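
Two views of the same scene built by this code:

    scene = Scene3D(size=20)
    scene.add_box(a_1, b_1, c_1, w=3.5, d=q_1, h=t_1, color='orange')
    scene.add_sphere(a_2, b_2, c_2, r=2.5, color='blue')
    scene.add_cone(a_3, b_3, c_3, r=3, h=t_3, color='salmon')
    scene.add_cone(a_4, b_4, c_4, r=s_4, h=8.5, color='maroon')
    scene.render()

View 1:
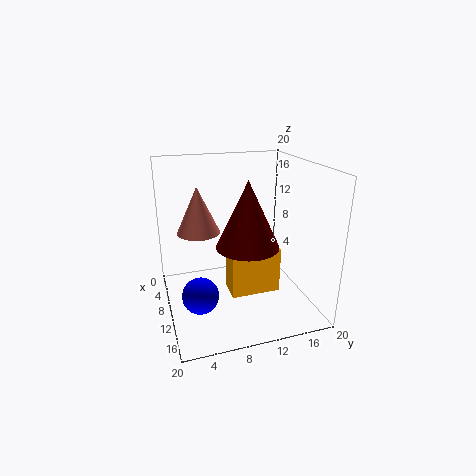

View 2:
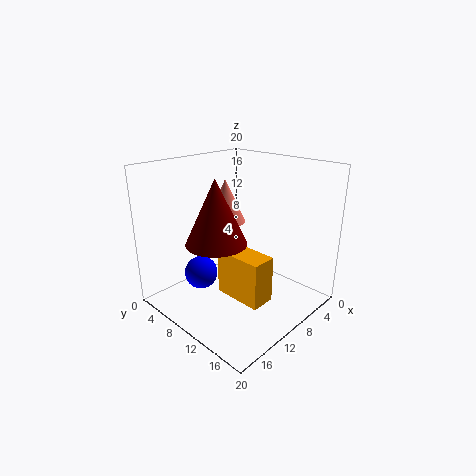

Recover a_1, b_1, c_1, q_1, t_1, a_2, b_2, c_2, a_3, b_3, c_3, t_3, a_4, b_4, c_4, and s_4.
a_1 = 9; b_1 = 8.5; c_1 = 2; q_1 = 7; t_1 = 6.5; a_2 = 12; b_2 = 4; c_2 = 3; a_3 = 7.5; b_3 = 5; c_3 = 10.5; t_3 = 6.5; a_4 = 14; b_4 = 10; c_4 = 10.5; s_4 = 4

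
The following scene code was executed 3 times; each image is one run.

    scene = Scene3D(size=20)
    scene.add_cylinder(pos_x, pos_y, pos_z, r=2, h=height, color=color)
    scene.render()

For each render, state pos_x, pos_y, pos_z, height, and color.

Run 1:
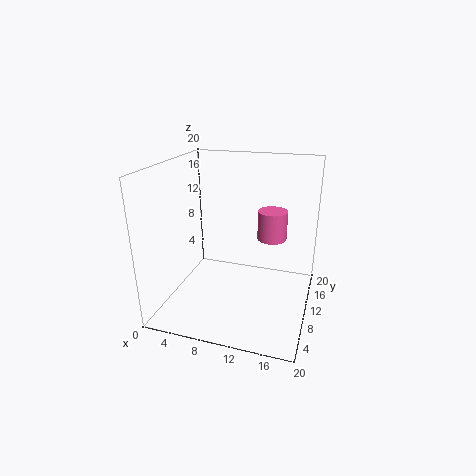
pos_x = 14.5; pos_y = 11.25; pos_z = 10; height = 4; color = 'hotpink'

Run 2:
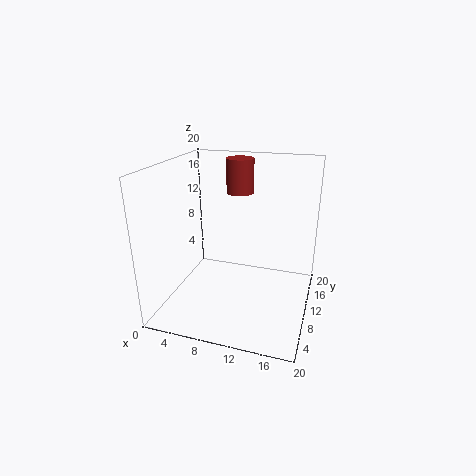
pos_x = 8.75; pos_y = 15; pos_z = 15; height = 5; color = 'brown'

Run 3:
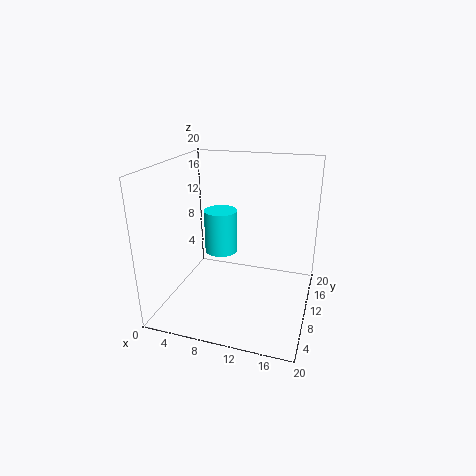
pos_x = 9.25; pos_y = 5.5; pos_z = 10.25; height = 5.25; color = 'cyan'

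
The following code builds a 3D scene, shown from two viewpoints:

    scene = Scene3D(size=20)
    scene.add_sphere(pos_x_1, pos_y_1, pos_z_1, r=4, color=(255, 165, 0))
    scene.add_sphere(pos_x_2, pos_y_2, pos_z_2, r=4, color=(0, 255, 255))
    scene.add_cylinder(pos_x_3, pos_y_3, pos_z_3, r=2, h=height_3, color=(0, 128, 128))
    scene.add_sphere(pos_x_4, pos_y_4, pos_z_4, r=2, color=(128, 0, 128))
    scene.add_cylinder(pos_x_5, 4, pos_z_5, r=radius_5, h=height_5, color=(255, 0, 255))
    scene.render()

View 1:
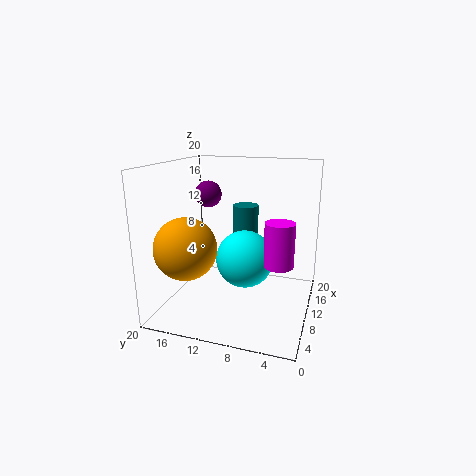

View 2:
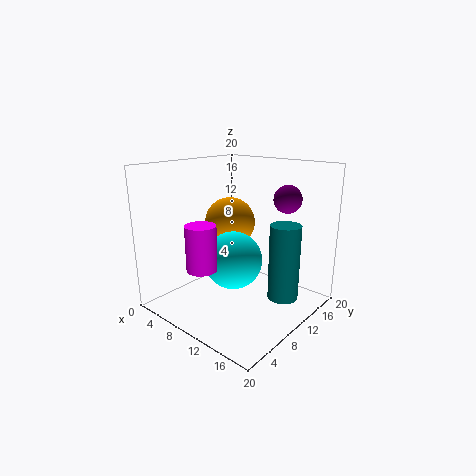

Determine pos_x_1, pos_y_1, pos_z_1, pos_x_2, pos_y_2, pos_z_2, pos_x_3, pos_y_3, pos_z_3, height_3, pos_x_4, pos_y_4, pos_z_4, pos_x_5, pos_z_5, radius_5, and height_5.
pos_x_1 = 4, pos_y_1 = 15, pos_z_1 = 10, pos_x_2 = 10, pos_y_2 = 9, pos_z_2 = 7, pos_x_3 = 17, pos_y_3 = 11, pos_z_3 = 3, height_3 = 10, pos_x_4 = 14, pos_y_4 = 16, pos_z_4 = 15, pos_x_5 = 9, pos_z_5 = 7, radius_5 = 2, height_5 = 6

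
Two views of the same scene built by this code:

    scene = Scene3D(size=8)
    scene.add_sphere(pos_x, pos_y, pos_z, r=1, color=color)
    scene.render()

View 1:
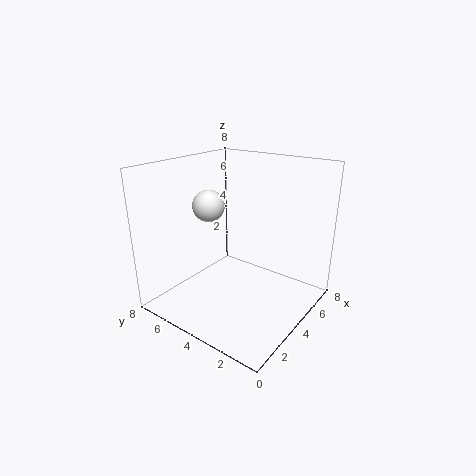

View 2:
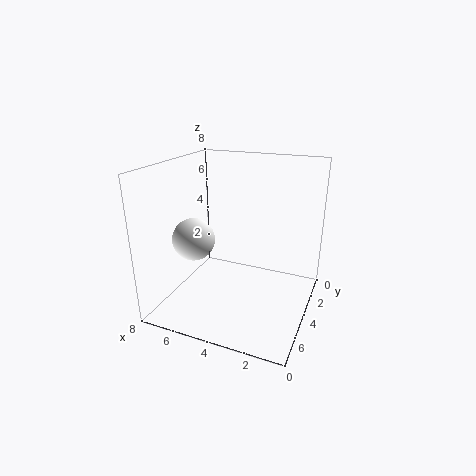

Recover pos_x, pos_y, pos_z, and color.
pos_x = 5; pos_y = 7; pos_z = 5; color = 'white'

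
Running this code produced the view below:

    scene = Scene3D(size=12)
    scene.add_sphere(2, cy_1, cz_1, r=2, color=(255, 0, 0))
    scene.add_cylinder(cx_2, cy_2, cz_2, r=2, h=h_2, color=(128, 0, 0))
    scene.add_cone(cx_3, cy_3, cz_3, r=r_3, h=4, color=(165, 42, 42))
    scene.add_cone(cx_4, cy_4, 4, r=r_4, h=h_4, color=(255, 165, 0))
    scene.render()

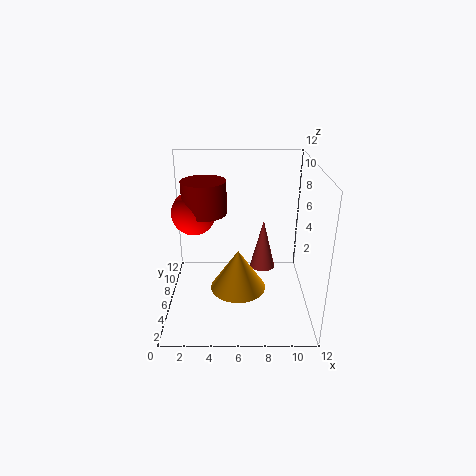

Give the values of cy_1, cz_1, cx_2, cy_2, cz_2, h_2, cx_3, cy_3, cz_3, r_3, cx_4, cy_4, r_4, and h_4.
cy_1 = 9
cz_1 = 7
cx_2 = 3
cy_2 = 9
cz_2 = 7
h_2 = 3
cx_3 = 8
cy_3 = 5
cz_3 = 4
r_3 = 1
cx_4 = 6
cy_4 = 2
r_4 = 2
h_4 = 3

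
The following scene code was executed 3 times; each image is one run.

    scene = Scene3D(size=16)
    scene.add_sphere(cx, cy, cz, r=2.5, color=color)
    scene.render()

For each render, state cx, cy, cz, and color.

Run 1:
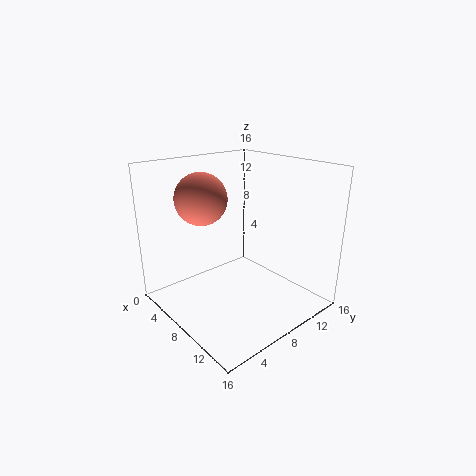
cx = 8.5
cy = 3
cz = 13.5
color = 'salmon'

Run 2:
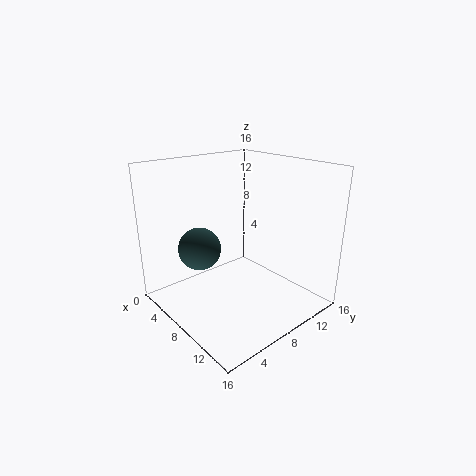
cx = 4
cy = 5.5
cz = 6
color = 'darkslategray'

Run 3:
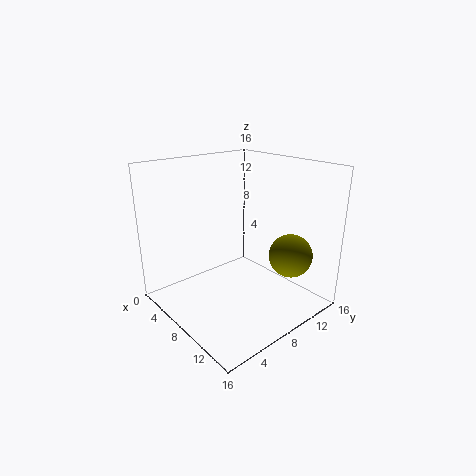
cx = 11.5
cy = 13
cz = 5.5
color = 'olive'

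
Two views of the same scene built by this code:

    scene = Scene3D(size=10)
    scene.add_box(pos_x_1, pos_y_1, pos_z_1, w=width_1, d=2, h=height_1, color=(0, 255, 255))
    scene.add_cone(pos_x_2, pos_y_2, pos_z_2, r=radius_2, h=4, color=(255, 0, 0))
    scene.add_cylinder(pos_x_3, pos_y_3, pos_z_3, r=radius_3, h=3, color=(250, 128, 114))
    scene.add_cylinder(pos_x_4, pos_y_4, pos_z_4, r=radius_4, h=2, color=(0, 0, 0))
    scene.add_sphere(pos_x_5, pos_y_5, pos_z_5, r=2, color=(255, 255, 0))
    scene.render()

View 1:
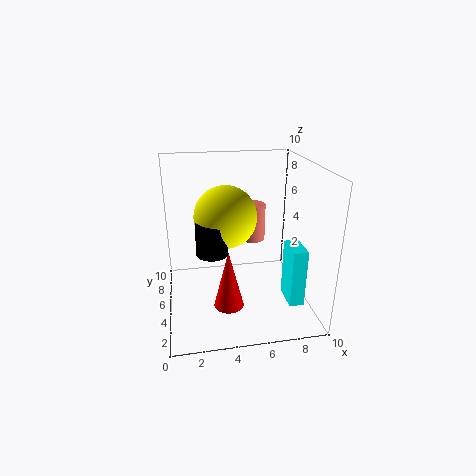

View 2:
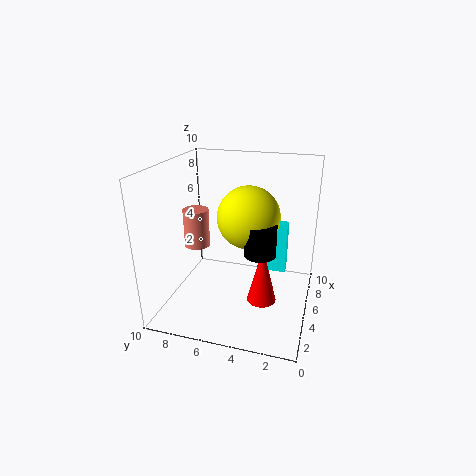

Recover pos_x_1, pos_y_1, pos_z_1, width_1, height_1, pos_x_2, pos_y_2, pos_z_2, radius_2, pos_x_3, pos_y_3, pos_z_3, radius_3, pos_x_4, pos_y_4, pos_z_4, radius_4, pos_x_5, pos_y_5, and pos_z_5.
pos_x_1 = 8, pos_y_1 = 2, pos_z_1 = 1, width_1 = 1, height_1 = 4, pos_x_2 = 4, pos_y_2 = 3, pos_z_2 = 1, radius_2 = 1, pos_x_3 = 7, pos_y_3 = 9, pos_z_3 = 3, radius_3 = 1, pos_x_4 = 3, pos_y_4 = 3, pos_z_4 = 5, radius_4 = 1, pos_x_5 = 4, pos_y_5 = 4, pos_z_5 = 7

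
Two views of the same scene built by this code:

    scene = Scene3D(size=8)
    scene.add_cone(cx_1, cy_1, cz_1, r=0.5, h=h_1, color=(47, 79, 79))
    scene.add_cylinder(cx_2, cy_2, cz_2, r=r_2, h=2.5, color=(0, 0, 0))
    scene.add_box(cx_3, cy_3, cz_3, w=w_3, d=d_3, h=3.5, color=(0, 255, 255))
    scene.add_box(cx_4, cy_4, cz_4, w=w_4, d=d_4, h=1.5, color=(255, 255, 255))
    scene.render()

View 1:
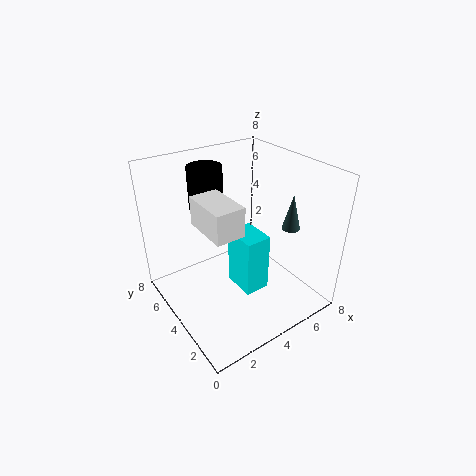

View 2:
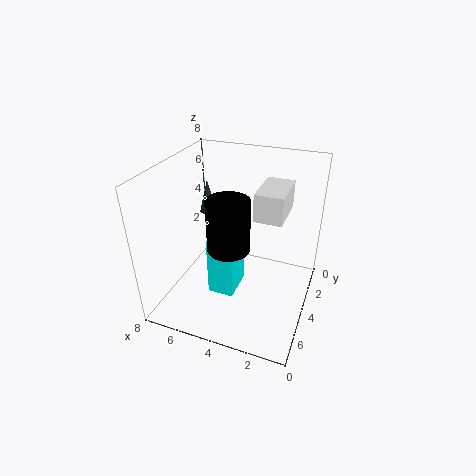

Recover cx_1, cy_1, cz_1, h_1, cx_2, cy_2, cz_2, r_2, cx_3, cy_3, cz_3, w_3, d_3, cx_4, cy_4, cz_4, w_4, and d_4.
cx_1 = 6.5, cy_1 = 2.5, cz_1 = 4.5, h_1 = 2, cx_2 = 3.5, cy_2 = 6.5, cz_2 = 5, r_2 = 1, cx_3 = 4, cy_3 = 3, cz_3 = 0.5, w_3 = 1.5, d_3 = 2, cx_4 = 1.5, cy_4 = 2, cz_4 = 5.5, w_4 = 1.5, d_4 = 2.5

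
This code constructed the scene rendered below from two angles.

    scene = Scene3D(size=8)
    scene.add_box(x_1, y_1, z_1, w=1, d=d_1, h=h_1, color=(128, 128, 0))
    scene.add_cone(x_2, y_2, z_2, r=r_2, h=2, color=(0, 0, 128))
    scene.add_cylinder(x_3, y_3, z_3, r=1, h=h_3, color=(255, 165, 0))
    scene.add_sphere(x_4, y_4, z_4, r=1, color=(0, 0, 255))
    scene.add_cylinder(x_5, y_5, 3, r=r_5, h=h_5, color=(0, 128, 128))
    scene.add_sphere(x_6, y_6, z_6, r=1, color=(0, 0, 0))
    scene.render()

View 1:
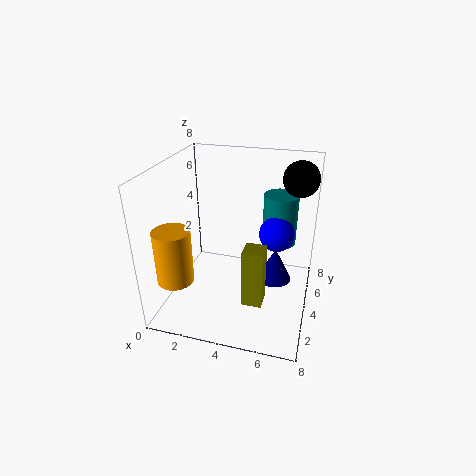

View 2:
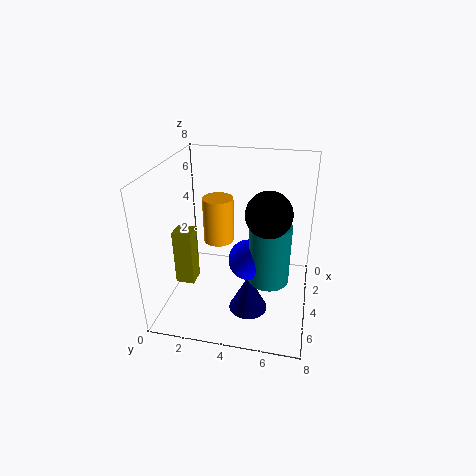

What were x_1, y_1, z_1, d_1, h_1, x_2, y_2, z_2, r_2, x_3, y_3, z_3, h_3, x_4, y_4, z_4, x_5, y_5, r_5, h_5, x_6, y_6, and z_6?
x_1 = 5, y_1 = 1, z_1 = 2, d_1 = 1, h_1 = 3, x_2 = 6, y_2 = 5, z_2 = 1, r_2 = 1, x_3 = 1, y_3 = 2, z_3 = 2, h_3 = 3, x_4 = 6, y_4 = 5, z_4 = 4, x_5 = 6, y_5 = 6, r_5 = 1, h_5 = 3, x_6 = 7, y_6 = 6, z_6 = 7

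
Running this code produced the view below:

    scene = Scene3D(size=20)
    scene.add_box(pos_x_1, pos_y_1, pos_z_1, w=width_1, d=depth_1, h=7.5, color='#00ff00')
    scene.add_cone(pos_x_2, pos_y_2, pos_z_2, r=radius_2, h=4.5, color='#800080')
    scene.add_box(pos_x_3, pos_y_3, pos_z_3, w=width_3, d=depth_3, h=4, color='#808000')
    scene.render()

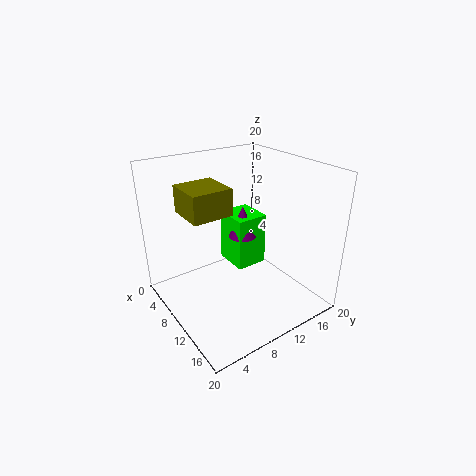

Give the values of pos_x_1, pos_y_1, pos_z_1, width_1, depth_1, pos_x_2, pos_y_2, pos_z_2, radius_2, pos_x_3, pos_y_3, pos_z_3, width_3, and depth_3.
pos_x_1 = 5.5; pos_y_1 = 10; pos_z_1 = 5; width_1 = 5; depth_1 = 4.5; pos_x_2 = 9; pos_y_2 = 11.5; pos_z_2 = 9.5; radius_2 = 2; pos_x_3 = 2; pos_y_3 = 4.5; pos_z_3 = 12.5; width_3 = 6; depth_3 = 6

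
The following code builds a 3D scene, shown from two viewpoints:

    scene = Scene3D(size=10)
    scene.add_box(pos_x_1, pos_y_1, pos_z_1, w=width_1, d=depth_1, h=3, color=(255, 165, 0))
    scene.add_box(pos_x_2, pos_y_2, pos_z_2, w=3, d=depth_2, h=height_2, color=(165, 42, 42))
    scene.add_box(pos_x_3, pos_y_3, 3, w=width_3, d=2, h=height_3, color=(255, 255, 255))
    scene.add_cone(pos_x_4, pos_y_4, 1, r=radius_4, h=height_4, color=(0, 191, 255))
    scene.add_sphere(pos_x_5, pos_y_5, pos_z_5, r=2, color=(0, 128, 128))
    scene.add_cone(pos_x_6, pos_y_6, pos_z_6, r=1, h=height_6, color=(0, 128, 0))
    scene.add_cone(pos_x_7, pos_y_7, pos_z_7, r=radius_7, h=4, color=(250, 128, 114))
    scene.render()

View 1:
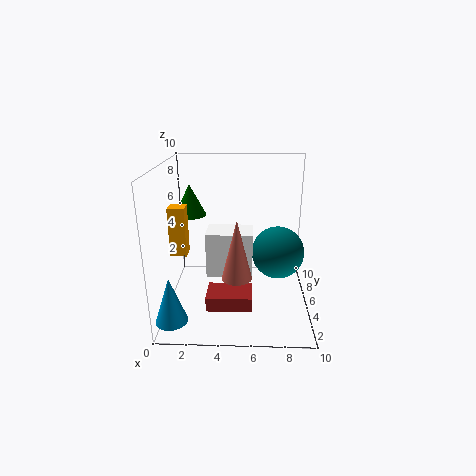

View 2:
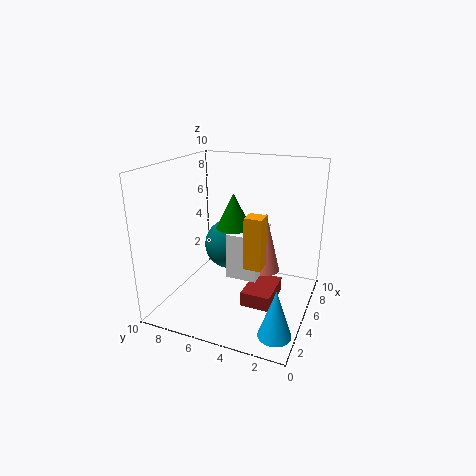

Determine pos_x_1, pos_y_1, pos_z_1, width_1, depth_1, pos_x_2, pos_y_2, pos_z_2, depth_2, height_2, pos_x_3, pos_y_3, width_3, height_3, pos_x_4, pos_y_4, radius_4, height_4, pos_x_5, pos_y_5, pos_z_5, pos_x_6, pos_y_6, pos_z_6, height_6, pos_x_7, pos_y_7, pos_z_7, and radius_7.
pos_x_1 = 1, pos_y_1 = 2, pos_z_1 = 5, width_1 = 1, depth_1 = 1, pos_x_2 = 3, pos_y_2 = 2, pos_z_2 = 1, depth_2 = 2, height_2 = 1, pos_x_3 = 3, pos_y_3 = 3, width_3 = 3, height_3 = 3, pos_x_4 = 1, pos_y_4 = 1, radius_4 = 1, height_4 = 3, pos_x_5 = 8, pos_y_5 = 7, pos_z_5 = 3, pos_x_6 = 2, pos_y_6 = 4, pos_z_6 = 7, height_6 = 2, pos_x_7 = 5, pos_y_7 = 3, pos_z_7 = 3, radius_7 = 1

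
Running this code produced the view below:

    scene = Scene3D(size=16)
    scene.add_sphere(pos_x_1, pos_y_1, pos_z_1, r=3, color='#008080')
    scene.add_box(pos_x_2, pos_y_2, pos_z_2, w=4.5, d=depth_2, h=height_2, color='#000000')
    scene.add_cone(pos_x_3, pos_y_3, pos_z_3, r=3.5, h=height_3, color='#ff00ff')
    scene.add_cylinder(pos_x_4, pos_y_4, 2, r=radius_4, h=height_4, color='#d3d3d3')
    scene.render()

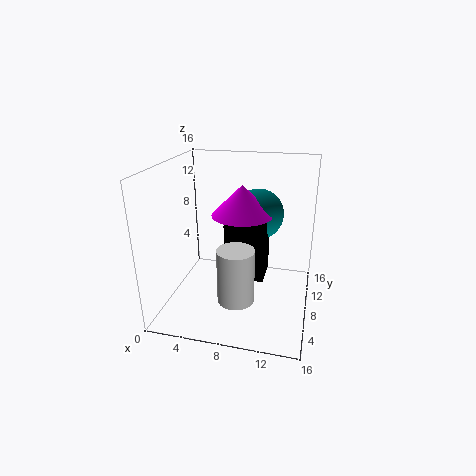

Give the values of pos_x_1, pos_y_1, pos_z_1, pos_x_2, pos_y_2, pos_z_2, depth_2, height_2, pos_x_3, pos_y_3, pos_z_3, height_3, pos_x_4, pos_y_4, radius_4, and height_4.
pos_x_1 = 9.5; pos_y_1 = 12; pos_z_1 = 9.5; pos_x_2 = 6.5; pos_y_2 = 7.5; pos_z_2 = 3; depth_2 = 4; height_2 = 6.5; pos_x_3 = 8; pos_y_3 = 10; pos_z_3 = 10; height_3 = 3.5; pos_x_4 = 8.5; pos_y_4 = 5; radius_4 = 2; height_4 = 6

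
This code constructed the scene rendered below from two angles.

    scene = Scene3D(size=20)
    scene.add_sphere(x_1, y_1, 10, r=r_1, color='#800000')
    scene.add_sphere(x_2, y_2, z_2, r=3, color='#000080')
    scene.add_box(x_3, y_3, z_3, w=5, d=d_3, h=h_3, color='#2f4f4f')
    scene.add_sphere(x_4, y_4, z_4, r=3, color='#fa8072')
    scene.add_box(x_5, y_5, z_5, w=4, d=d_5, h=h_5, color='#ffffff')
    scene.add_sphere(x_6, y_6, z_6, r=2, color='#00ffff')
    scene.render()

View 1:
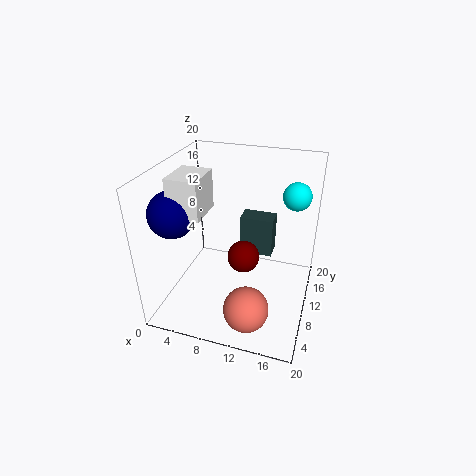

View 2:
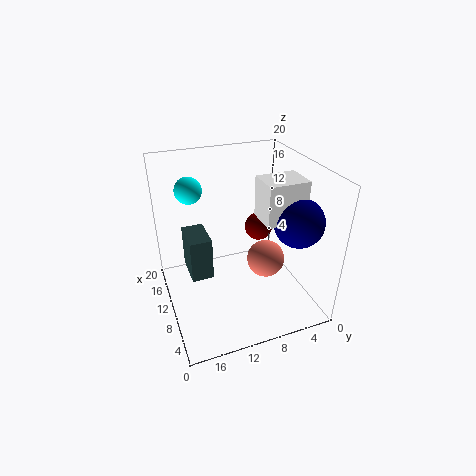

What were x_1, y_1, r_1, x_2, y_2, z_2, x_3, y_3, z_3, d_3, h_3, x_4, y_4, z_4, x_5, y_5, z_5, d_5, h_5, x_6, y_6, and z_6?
x_1 = 12, y_1 = 6, r_1 = 2, x_2 = 3, y_2 = 5, z_2 = 15, x_3 = 9, y_3 = 14, z_3 = 5, d_3 = 3, h_3 = 6, x_4 = 13, y_4 = 4, z_4 = 3, x_5 = 3, y_5 = 4, z_5 = 15, d_5 = 5, h_5 = 5, x_6 = 17, y_6 = 15, z_6 = 15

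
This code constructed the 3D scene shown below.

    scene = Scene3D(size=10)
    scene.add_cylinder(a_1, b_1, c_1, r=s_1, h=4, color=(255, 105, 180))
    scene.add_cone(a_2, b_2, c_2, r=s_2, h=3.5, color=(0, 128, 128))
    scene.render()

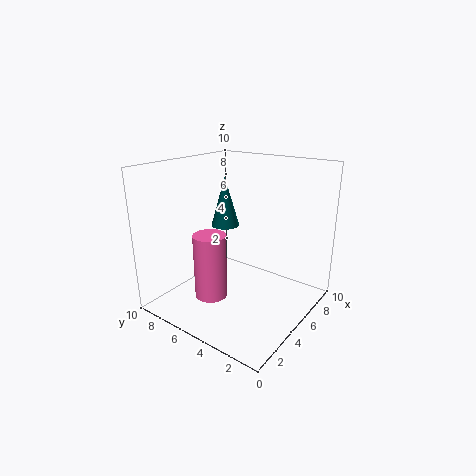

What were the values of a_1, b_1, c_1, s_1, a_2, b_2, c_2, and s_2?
a_1 = 1.5; b_1 = 4.5; c_1 = 2.5; s_1 = 1; a_2 = 5.5; b_2 = 6.5; c_2 = 5.5; s_2 = 1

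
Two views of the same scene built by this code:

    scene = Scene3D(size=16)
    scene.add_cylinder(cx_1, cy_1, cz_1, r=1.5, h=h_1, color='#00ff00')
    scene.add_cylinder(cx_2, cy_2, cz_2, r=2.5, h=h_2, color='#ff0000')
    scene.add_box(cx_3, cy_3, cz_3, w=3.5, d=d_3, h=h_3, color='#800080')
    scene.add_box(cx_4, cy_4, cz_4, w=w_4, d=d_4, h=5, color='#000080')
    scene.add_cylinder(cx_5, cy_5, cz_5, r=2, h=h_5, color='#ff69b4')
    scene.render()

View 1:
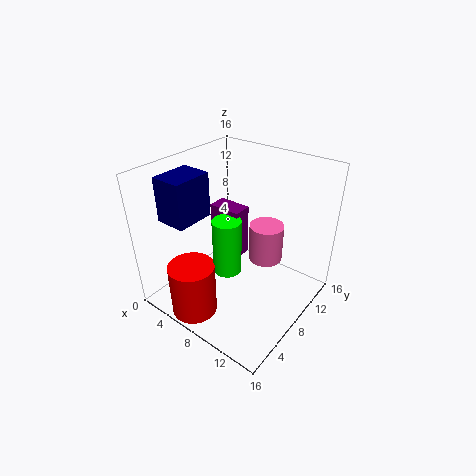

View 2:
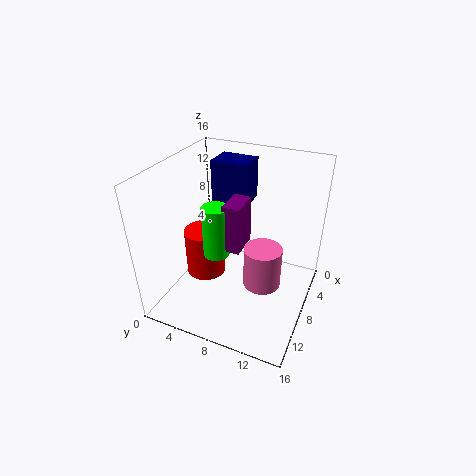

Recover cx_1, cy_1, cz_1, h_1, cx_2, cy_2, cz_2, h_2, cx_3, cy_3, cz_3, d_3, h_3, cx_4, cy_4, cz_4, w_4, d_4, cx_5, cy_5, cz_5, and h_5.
cx_1 = 8.5; cy_1 = 5.5; cz_1 = 5.5; h_1 = 6; cx_2 = 6; cy_2 = 2.5; cz_2 = 0.5; h_2 = 6; cx_3 = 5.5; cy_3 = 6.5; cz_3 = 6.5; d_3 = 2; h_3 = 5.5; cx_4 = 1; cy_4 = 3; cz_4 = 10; w_4 = 3.5; d_4 = 4.5; cx_5 = 9.5; cy_5 = 11.5; cz_5 = 4; h_5 = 4.5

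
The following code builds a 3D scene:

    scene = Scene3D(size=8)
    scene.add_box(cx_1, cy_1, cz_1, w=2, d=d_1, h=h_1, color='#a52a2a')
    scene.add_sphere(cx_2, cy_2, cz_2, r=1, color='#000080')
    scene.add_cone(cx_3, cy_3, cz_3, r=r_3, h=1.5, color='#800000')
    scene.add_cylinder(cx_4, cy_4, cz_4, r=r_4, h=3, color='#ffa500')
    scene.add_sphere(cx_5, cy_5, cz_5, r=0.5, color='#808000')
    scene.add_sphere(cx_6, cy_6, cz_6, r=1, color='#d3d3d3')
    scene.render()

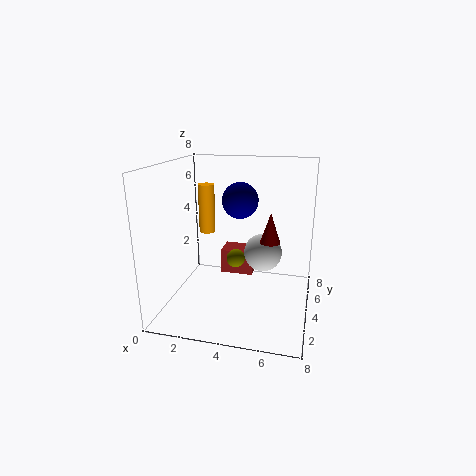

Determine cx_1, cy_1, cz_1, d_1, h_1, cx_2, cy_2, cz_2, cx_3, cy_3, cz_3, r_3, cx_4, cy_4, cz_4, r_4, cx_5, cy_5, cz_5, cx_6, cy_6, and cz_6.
cx_1 = 2.5, cy_1 = 5.5, cz_1 = 1, d_1 = 1.5, h_1 = 1.5, cx_2 = 4, cy_2 = 4.5, cz_2 = 6, cx_3 = 6, cy_3 = 2.5, cz_3 = 4.5, r_3 = 0.5, cx_4 = 1.5, cy_4 = 6, cz_4 = 3.5, r_4 = 0.5, cx_5 = 4, cy_5 = 3.5, cz_5 = 3, cx_6 = 5.5, cy_6 = 3.5, cz_6 = 3.5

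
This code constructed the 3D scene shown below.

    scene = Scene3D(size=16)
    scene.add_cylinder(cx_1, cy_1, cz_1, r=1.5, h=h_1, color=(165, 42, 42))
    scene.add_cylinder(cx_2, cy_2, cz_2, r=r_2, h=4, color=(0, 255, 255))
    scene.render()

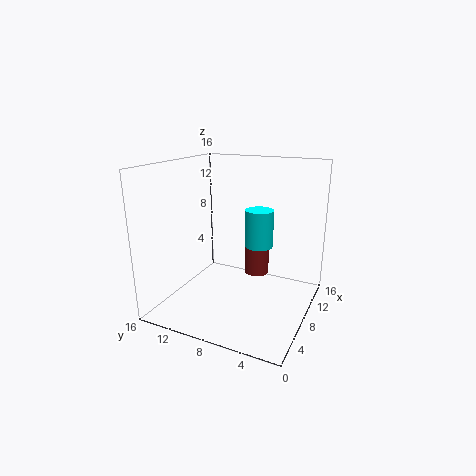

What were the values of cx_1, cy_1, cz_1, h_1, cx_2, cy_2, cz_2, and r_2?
cx_1 = 12.5; cy_1 = 7.5; cz_1 = 2; h_1 = 7; cx_2 = 8; cy_2 = 5.5; cz_2 = 7.5; r_2 = 1.5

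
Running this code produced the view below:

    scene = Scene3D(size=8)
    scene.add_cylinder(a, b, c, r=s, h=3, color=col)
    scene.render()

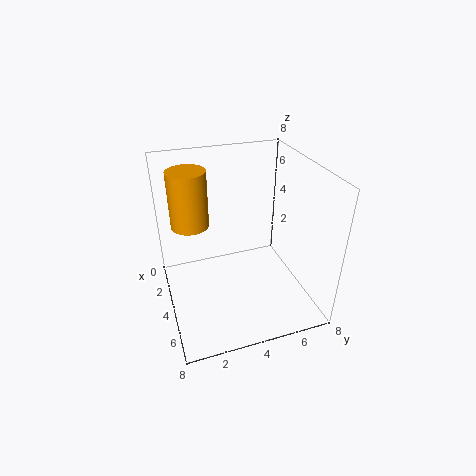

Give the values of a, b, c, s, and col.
a = 3.5
b = 1.5
c = 5
s = 1
col = 'orange'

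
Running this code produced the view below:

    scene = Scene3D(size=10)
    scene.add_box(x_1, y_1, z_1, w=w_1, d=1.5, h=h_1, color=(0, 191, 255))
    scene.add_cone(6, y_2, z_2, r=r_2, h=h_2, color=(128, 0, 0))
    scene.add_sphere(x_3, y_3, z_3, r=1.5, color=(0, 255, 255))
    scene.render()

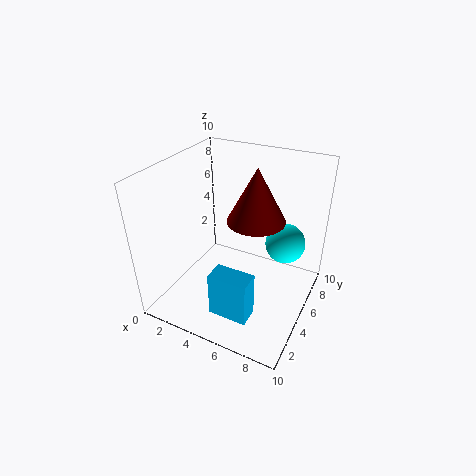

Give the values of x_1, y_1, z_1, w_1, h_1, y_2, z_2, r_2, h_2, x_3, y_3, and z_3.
x_1 = 4.25, y_1 = 2, z_1 = 0.25, w_1 = 2.75, h_1 = 3.25, y_2 = 5.75, z_2 = 6.25, r_2 = 2, h_2 = 3.75, x_3 = 7.5, y_3 = 8, z_3 = 3.5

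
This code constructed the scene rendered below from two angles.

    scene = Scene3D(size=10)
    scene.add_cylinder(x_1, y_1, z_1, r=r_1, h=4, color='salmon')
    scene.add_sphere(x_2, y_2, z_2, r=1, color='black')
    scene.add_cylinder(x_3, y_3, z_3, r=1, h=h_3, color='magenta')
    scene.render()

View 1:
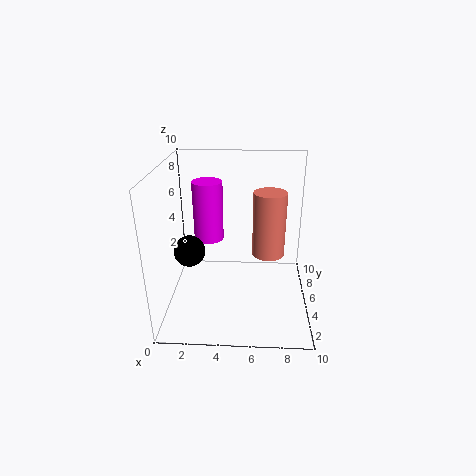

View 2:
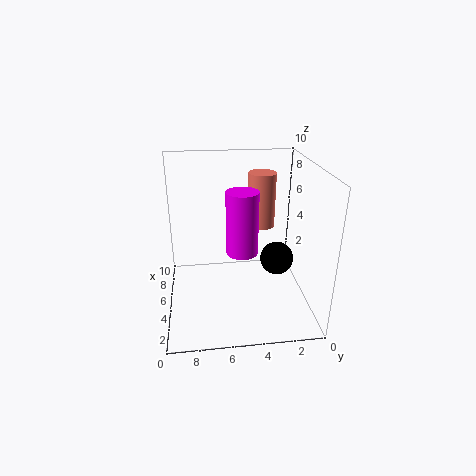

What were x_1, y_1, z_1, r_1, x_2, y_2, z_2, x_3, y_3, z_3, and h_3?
x_1 = 7; y_1 = 3; z_1 = 5; r_1 = 1; x_2 = 2; y_2 = 3; z_2 = 5; x_3 = 3; y_3 = 5; z_3 = 5; h_3 = 4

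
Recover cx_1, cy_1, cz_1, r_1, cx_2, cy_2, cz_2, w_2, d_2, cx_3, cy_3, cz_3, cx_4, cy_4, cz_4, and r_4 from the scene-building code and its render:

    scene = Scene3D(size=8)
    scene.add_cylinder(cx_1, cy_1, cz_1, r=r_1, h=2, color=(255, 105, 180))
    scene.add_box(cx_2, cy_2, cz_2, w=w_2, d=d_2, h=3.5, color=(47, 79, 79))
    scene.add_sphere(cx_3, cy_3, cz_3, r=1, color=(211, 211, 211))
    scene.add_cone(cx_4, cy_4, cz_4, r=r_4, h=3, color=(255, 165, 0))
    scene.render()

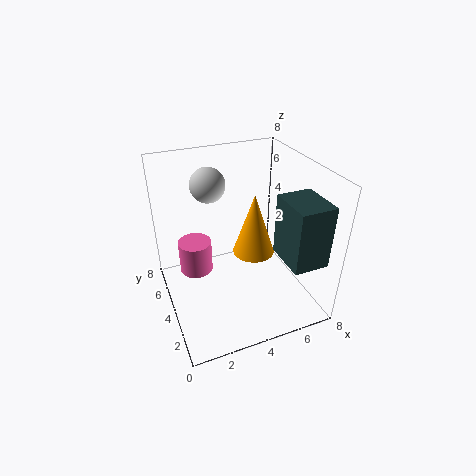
cx_1 = 2, cy_1 = 6, cz_1 = 1, r_1 = 1, cx_2 = 6, cy_2 = 1, cz_2 = 3, w_2 = 2, d_2 = 2.5, cx_3 = 3, cy_3 = 6, cz_3 = 6.5, cx_4 = 4, cy_4 = 2, cz_4 = 4.5, r_4 = 1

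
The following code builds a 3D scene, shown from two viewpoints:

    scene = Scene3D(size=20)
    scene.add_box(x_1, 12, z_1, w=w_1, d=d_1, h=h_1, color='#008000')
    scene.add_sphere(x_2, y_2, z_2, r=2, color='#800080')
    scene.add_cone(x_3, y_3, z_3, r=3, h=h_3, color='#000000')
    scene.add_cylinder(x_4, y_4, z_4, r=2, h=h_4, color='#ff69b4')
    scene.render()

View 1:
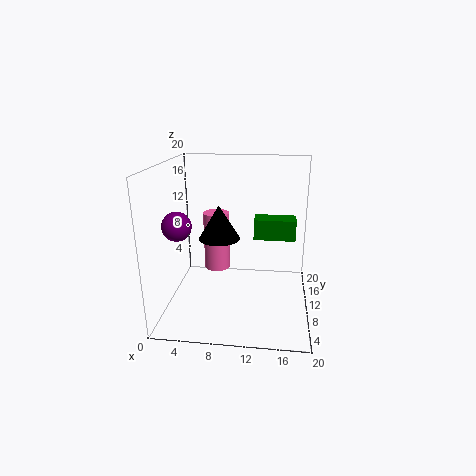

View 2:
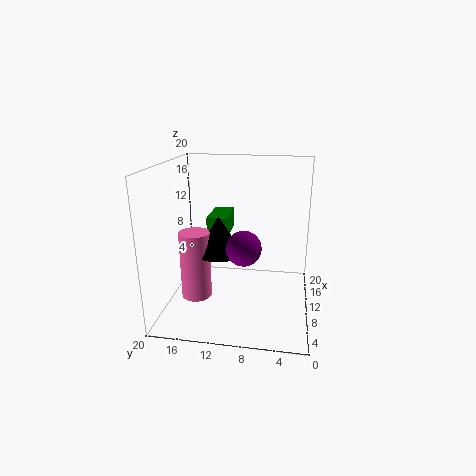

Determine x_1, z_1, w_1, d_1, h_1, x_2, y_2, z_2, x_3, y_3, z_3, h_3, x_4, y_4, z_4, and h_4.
x_1 = 12
z_1 = 9
w_1 = 6
d_1 = 3
h_1 = 3
x_2 = 2
y_2 = 8
z_2 = 12
x_3 = 7
y_3 = 12
z_3 = 9
h_3 = 5
x_4 = 6
y_4 = 15
z_4 = 3
h_4 = 9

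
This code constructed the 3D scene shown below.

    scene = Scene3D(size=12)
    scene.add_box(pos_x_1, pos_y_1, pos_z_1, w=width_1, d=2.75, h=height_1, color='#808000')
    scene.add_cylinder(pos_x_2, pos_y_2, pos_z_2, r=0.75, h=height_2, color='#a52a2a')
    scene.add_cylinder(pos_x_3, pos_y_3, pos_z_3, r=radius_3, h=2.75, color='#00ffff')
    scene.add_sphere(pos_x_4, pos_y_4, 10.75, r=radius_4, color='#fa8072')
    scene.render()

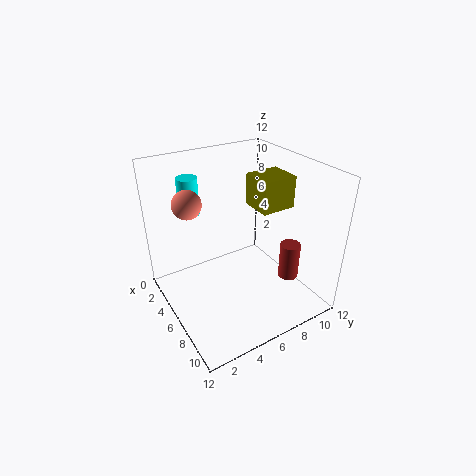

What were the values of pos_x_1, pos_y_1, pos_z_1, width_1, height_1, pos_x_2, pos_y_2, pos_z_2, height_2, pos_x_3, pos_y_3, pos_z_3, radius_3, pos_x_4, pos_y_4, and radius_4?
pos_x_1 = 6
pos_y_1 = 6.75
pos_z_1 = 9
width_1 = 2.5
height_1 = 2.5
pos_x_2 = 10.5
pos_y_2 = 7.75
pos_z_2 = 4.5
height_2 = 2.75
pos_x_3 = 5.75
pos_y_3 = 2
pos_z_3 = 9.25
radius_3 = 0.75
pos_x_4 = 7.25
pos_y_4 = 1.25
radius_4 = 1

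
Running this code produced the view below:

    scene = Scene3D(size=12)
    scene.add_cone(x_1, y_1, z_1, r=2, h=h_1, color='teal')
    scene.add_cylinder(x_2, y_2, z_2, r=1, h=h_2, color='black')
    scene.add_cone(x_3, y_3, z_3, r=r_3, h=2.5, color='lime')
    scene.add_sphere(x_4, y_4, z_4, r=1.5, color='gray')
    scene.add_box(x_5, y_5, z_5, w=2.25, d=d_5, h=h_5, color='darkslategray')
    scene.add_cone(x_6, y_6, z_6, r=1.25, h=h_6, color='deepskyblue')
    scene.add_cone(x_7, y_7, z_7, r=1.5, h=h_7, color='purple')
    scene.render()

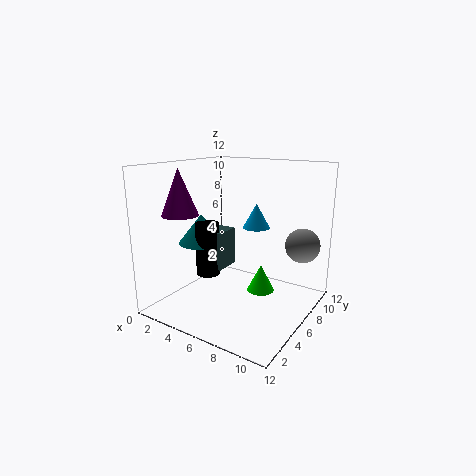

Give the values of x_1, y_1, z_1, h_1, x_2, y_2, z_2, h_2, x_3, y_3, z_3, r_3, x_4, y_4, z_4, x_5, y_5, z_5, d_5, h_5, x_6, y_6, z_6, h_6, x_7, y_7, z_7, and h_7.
x_1 = 2.75, y_1 = 5.25, z_1 = 5.25, h_1 = 2.5, x_2 = 3.75, y_2 = 4.75, z_2 = 2.75, h_2 = 4.5, x_3 = 6.75, y_3 = 8.75, z_3 = 0.25, r_3 = 1.25, x_4 = 10.25, y_4 = 9.75, z_4 = 5, x_5 = 2.75, y_5 = 4.75, z_5 = 3.25, d_5 = 2.25, h_5 = 3.25, x_6 = 5.75, y_6 = 9.5, z_6 = 6, h_6 = 2.25, x_7 = 2.25, y_7 = 3.25, z_7 = 8, h_7 = 3.75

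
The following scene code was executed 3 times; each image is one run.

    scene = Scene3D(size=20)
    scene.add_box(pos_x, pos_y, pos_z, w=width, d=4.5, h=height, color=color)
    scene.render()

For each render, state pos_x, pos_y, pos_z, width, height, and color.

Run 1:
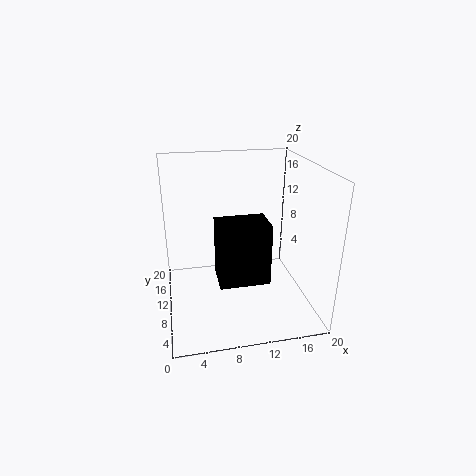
pos_x = 6.5; pos_y = 4; pos_z = 6; width = 6.5; height = 8; color = 'black'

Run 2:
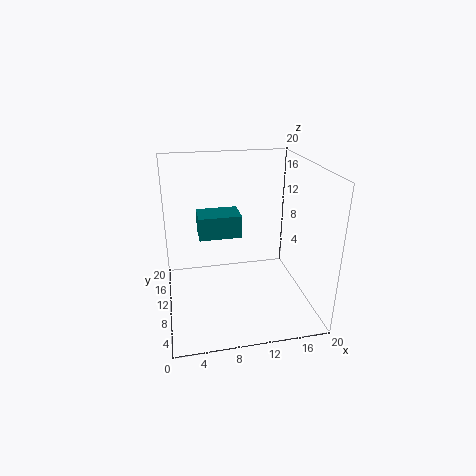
pos_x = 5; pos_y = 14; pos_z = 8; width = 6.5; height = 3.5; color = 'teal'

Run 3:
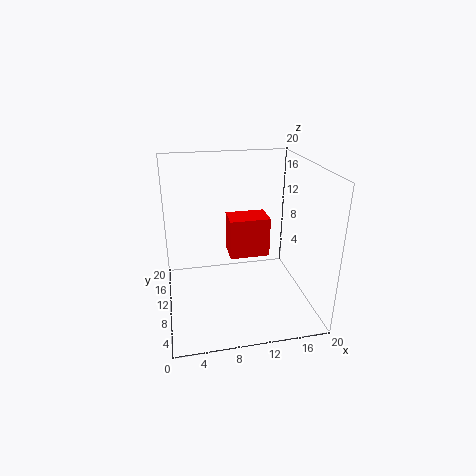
pos_x = 10; pos_y = 15.5; pos_z = 3.5; width = 6.5; height = 6.5; color = 'red'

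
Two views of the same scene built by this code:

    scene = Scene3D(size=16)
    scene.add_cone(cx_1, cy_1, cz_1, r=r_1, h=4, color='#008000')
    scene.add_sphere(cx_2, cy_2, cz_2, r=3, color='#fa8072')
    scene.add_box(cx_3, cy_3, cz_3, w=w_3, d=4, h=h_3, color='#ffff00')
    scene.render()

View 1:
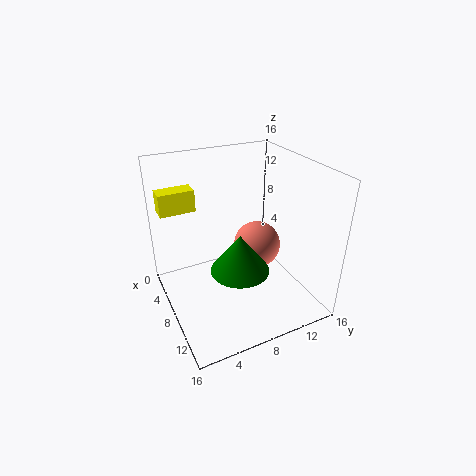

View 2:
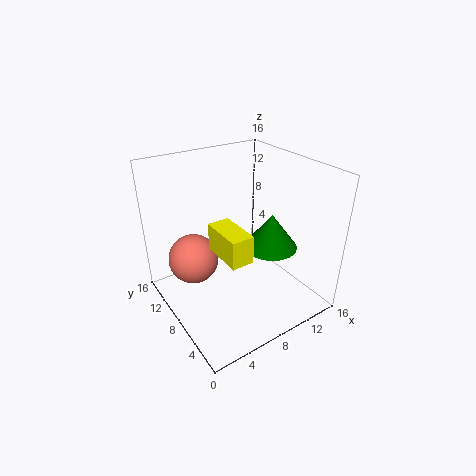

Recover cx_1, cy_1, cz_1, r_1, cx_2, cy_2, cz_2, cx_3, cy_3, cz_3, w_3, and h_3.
cx_1 = 11.5; cy_1 = 6.5; cz_1 = 6.5; r_1 = 3; cx_2 = 4.5; cy_2 = 12.5; cz_2 = 4; cx_3 = 2.5; cy_3 = 0.5; cz_3 = 10.5; w_3 = 2; h_3 = 2.5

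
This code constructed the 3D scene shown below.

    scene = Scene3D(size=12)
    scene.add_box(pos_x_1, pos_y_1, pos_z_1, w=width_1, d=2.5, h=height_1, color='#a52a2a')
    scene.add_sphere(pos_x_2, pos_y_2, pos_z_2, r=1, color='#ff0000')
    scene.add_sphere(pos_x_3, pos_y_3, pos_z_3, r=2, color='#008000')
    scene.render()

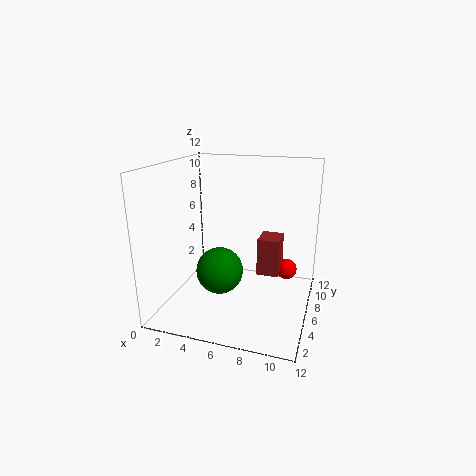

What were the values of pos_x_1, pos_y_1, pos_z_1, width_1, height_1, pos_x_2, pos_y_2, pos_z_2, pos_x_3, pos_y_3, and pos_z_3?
pos_x_1 = 7; pos_y_1 = 8.5; pos_z_1 = 1.5; width_1 = 2; height_1 = 3.5; pos_x_2 = 9.5; pos_y_2 = 10.5; pos_z_2 = 1.5; pos_x_3 = 4.5; pos_y_3 = 5.5; pos_z_3 = 3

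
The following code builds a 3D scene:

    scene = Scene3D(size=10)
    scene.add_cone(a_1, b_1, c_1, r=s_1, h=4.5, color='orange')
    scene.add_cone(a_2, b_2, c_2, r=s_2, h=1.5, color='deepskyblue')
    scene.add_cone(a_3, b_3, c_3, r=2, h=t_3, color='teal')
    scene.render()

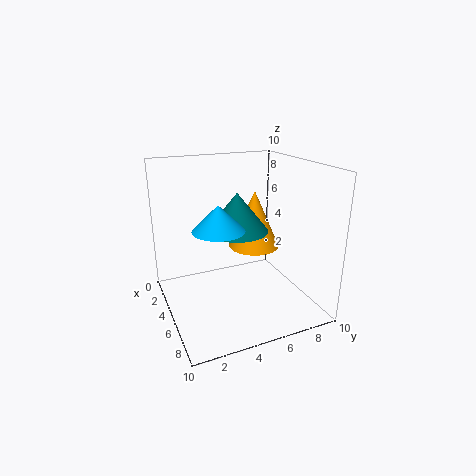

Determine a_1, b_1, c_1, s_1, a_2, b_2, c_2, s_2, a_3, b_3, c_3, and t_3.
a_1 = 2.5
b_1 = 7.5
c_1 = 3
s_1 = 2
a_2 = 8
b_2 = 2.5
c_2 = 7
s_2 = 1.5
a_3 = 6
b_3 = 4.5
c_3 = 6
t_3 = 2.5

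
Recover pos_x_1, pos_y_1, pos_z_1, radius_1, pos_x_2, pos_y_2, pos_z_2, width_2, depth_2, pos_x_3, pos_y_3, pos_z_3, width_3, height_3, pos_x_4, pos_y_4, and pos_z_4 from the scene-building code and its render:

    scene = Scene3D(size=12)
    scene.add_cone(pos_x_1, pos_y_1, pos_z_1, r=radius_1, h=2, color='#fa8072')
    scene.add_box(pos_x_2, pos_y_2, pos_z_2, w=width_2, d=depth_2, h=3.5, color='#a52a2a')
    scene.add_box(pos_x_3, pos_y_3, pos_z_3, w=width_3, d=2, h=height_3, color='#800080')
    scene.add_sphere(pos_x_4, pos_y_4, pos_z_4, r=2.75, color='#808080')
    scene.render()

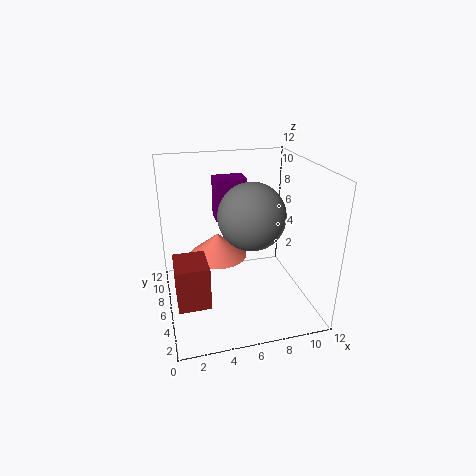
pos_x_1 = 4.5, pos_y_1 = 7.25, pos_z_1 = 4, radius_1 = 2.5, pos_x_2 = 0.5, pos_y_2 = 2.5, pos_z_2 = 2, width_2 = 2.5, depth_2 = 3, pos_x_3 = 4.75, pos_y_3 = 8.5, pos_z_3 = 6.5, width_3 = 2.75, height_3 = 3.75, pos_x_4 = 7, pos_y_4 = 5.5, pos_z_4 = 8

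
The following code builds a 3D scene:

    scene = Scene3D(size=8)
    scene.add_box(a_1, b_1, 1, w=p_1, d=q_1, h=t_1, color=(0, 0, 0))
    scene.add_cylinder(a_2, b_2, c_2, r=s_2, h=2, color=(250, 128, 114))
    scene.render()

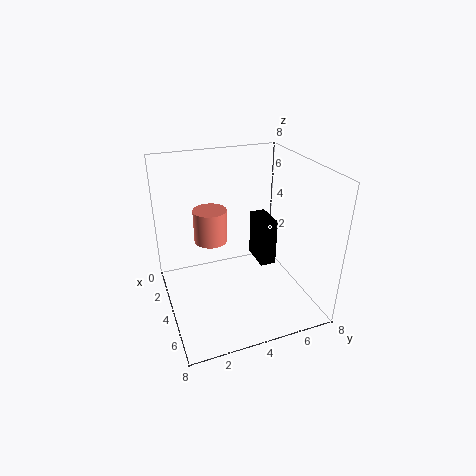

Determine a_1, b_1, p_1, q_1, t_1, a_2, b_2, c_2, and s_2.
a_1 = 1; b_1 = 6; p_1 = 2; q_1 = 1; t_1 = 3; a_2 = 2; b_2 = 3; c_2 = 3; s_2 = 1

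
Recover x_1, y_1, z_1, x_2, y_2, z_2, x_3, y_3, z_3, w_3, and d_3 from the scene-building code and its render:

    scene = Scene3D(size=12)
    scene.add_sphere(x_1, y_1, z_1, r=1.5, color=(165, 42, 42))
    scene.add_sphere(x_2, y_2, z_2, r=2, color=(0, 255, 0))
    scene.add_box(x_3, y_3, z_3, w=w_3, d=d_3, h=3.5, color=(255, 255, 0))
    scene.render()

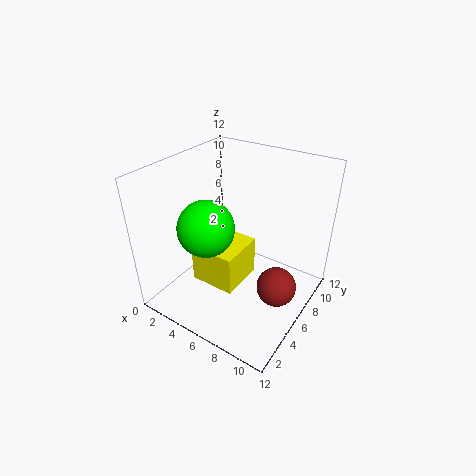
x_1 = 10.5, y_1 = 4.5, z_1 = 4, x_2 = 6, y_2 = 2, z_2 = 9, x_3 = 2.5, y_3 = 4, z_3 = 1.5, w_3 = 4, d_3 = 4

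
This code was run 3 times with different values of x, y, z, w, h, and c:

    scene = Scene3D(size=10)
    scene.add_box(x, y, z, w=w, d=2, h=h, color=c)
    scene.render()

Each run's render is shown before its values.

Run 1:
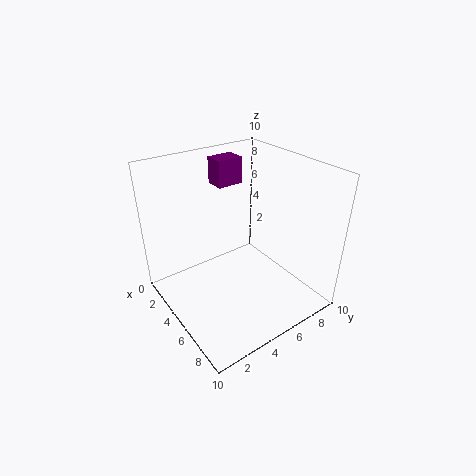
x = 0.5
y = 5.5
z = 7.5
w = 1.5
h = 2
c = 'purple'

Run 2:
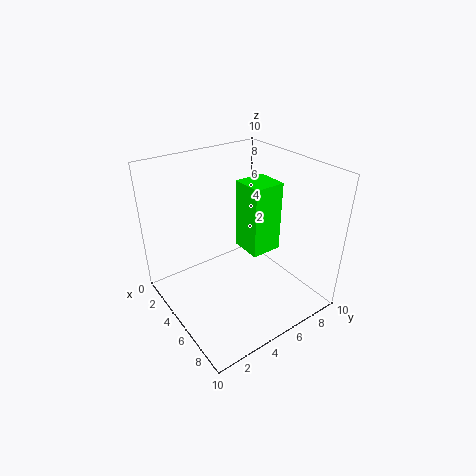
x = 5.5
y = 4.5
z = 5
w = 2
h = 4.5
c = 'lime'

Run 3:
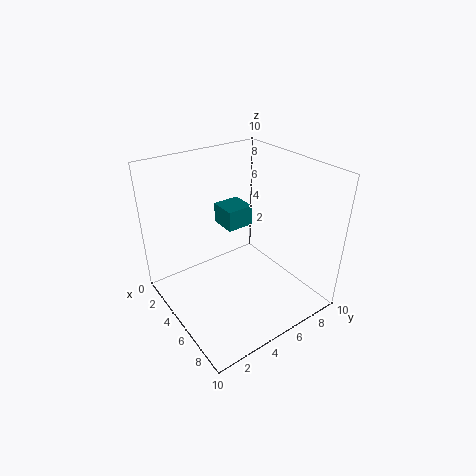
x = 2
y = 5
z = 5
w = 2
h = 1.5
c = 'teal'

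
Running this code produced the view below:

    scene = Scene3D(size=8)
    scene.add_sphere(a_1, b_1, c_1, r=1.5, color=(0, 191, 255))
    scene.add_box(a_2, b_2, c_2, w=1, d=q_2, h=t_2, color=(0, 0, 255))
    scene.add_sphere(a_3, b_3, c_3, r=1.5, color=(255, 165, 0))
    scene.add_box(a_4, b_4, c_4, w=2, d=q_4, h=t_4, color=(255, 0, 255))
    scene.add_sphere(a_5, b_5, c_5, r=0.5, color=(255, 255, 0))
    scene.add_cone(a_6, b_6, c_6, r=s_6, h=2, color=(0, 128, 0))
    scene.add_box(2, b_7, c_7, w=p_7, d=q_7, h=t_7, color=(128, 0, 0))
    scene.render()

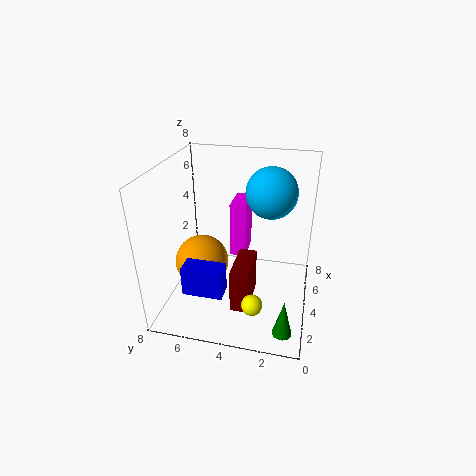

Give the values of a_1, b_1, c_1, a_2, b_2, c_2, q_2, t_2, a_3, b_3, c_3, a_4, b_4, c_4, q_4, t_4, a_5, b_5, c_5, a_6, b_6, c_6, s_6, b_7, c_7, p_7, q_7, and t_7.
a_1 = 6; b_1 = 2.5; c_1 = 6; a_2 = 0.5; b_2 = 4; c_2 = 2.5; q_2 = 2; t_2 = 1.5; a_3 = 3.5; b_3 = 6; c_3 = 2.5; a_4 = 6; b_4 = 4; c_4 = 1.5; q_4 = 1; t_4 = 3.5; a_5 = 0.5; b_5 = 2.5; c_5 = 2.5; a_6 = 1; b_6 = 1; c_6 = 0.5; s_6 = 0.5; b_7 = 3; c_7 = 0.5; p_7 = 2.5; q_7 = 1; t_7 = 2.5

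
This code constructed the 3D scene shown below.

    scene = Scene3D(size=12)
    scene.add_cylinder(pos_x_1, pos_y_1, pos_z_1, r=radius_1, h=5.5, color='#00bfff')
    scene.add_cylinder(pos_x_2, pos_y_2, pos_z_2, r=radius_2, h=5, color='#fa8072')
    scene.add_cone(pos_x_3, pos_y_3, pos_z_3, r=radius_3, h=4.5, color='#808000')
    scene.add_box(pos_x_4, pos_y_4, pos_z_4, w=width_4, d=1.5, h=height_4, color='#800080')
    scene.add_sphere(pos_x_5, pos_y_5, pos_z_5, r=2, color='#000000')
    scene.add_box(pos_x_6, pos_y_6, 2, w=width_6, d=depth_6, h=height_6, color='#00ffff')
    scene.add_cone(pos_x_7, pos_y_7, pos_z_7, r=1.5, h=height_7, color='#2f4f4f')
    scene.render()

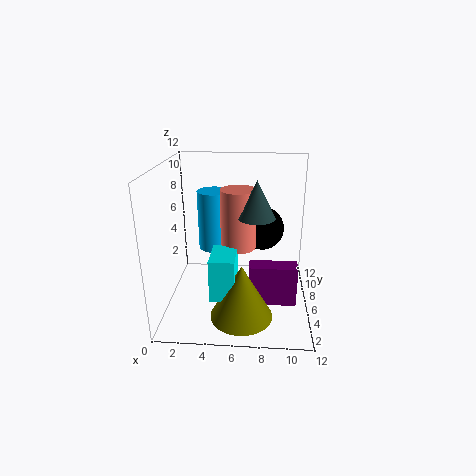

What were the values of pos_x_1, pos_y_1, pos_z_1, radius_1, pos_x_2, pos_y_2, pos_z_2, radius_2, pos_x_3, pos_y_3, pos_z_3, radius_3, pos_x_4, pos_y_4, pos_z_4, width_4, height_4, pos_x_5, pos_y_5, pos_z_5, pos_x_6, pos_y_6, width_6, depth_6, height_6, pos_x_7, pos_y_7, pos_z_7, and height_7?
pos_x_1 = 3.5
pos_y_1 = 9.5
pos_z_1 = 3.5
radius_1 = 1.5
pos_x_2 = 6
pos_y_2 = 6.5
pos_z_2 = 5
radius_2 = 1.5
pos_x_3 = 6.5
pos_y_3 = 3
pos_z_3 = 0.5
radius_3 = 2.5
pos_x_4 = 7
pos_y_4 = 4.5
pos_z_4 = 0.5
width_4 = 4
height_4 = 3.5
pos_x_5 = 8
pos_y_5 = 9.5
pos_z_5 = 5.5
pos_x_6 = 4
pos_y_6 = 2.5
width_6 = 2
depth_6 = 3
height_6 = 3.5
pos_x_7 = 7.5
pos_y_7 = 5.5
pos_z_7 = 8
height_7 = 3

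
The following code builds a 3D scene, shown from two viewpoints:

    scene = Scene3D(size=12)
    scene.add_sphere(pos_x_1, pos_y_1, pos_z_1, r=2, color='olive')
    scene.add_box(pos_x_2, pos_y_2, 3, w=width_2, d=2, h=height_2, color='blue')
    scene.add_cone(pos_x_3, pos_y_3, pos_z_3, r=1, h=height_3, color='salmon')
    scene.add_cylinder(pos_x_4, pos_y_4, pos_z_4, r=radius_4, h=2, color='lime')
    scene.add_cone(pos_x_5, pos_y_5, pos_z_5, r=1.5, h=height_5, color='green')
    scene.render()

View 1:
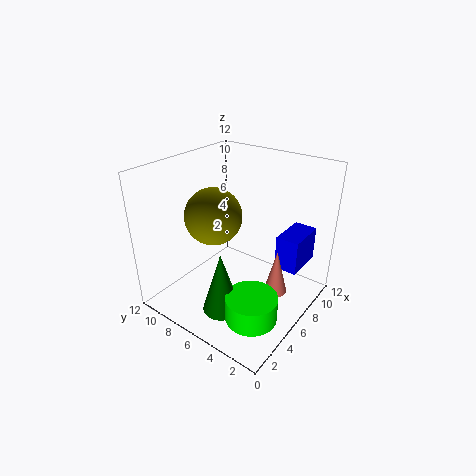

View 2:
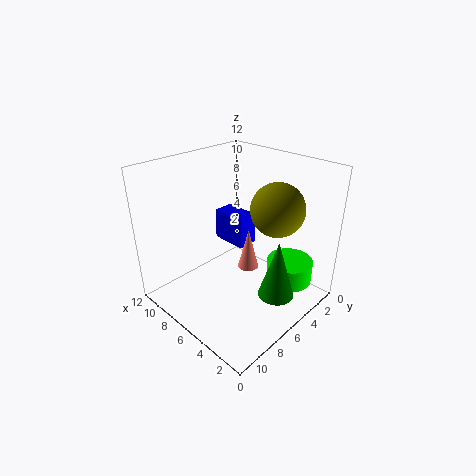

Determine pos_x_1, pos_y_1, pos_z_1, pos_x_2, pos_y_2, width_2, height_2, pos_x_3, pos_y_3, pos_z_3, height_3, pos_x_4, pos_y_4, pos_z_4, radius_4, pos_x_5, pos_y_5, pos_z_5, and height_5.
pos_x_1 = 2.5; pos_y_1 = 5.5; pos_z_1 = 9.5; pos_x_2 = 8; pos_y_2 = 1.5; width_2 = 3.5; height_2 = 3; pos_x_3 = 7.5; pos_y_3 = 3; pos_z_3 = 1; height_3 = 4; pos_x_4 = 3; pos_y_4 = 2.5; pos_z_4 = 1.5; radius_4 = 2; pos_x_5 = 2.5; pos_y_5 = 5; pos_z_5 = 1.5; height_5 = 5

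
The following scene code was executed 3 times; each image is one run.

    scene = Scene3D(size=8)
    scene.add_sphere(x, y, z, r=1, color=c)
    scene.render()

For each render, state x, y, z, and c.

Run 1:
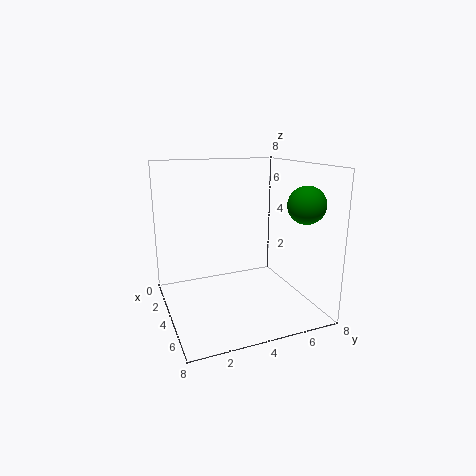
x = 6, y = 7, z = 6, c = 'green'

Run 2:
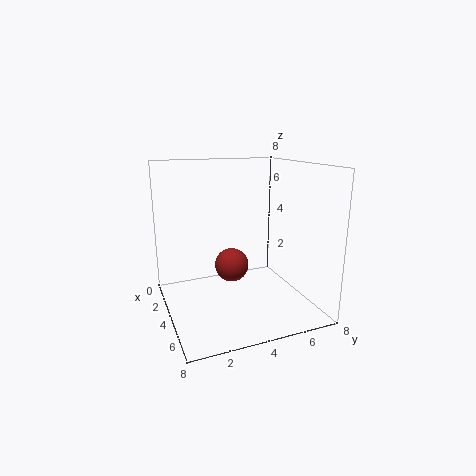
x = 3, y = 4, z = 2, c = 'brown'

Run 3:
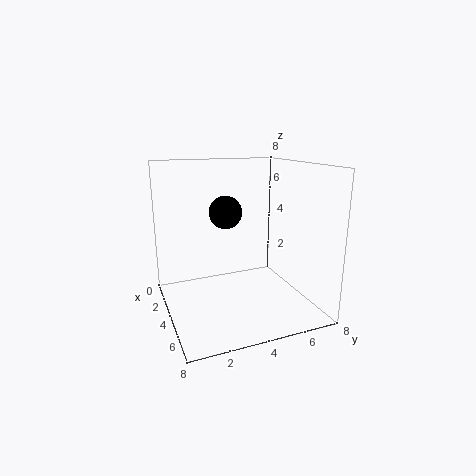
x = 2, y = 4, z = 5, c = 'black'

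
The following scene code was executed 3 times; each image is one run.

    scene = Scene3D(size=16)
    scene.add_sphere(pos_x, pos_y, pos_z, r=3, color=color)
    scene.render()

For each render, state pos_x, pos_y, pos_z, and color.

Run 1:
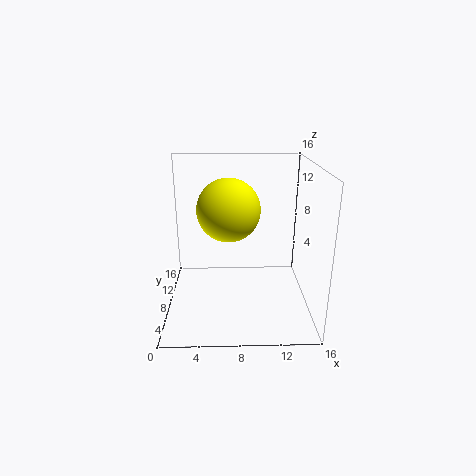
pos_x = 7, pos_y = 4, pos_z = 12.5, color = 'yellow'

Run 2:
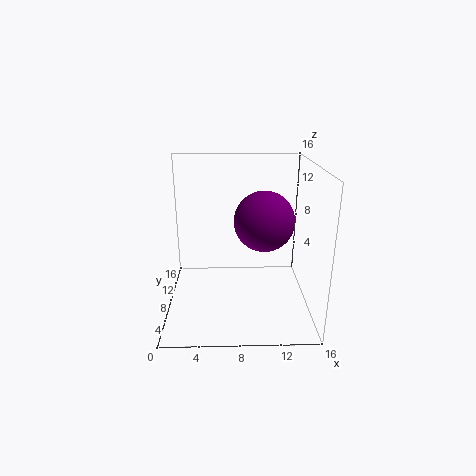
pos_x = 10.5, pos_y = 5, pos_z = 11, color = 'purple'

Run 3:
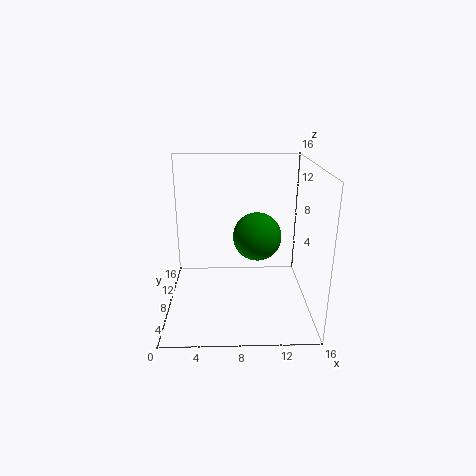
pos_x = 10.5, pos_y = 12, pos_z = 6.5, color = 'green'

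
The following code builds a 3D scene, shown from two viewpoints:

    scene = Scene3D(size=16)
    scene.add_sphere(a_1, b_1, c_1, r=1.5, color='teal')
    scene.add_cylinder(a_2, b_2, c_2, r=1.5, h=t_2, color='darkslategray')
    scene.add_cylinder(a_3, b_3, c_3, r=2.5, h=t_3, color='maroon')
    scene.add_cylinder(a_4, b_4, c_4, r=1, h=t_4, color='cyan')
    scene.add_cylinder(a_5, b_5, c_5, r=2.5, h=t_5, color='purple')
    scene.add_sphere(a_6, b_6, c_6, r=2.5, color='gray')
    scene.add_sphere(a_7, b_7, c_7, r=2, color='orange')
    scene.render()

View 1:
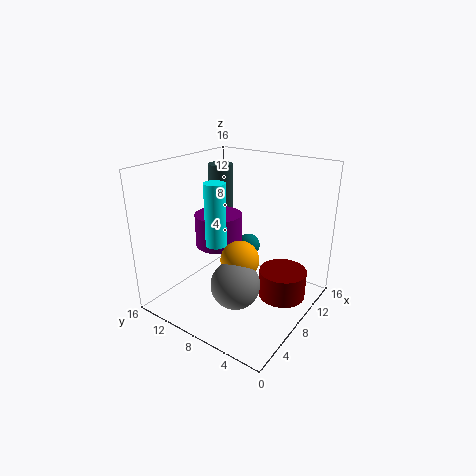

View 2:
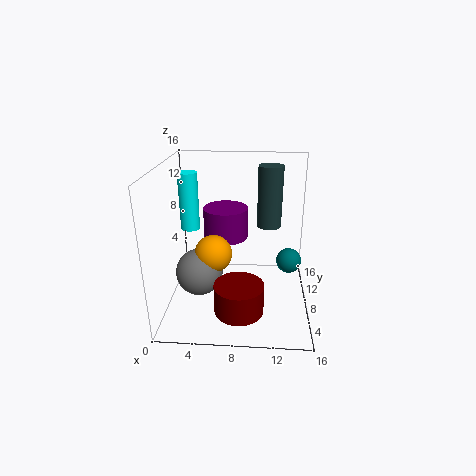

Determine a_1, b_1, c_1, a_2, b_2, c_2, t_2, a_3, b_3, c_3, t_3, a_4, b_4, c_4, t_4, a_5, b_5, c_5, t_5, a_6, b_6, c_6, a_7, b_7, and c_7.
a_1 = 14; b_1 = 10.5; c_1 = 4; a_2 = 11.5; b_2 = 13; c_2 = 7.5; t_2 = 7.5; a_3 = 8.5; b_3 = 2.5; c_3 = 2.5; t_3 = 3; a_4 = 3; b_4 = 7; c_4 = 9.5; t_4 = 6; a_5 = 6.5; b_5 = 9.5; c_5 = 7.5; t_5 = 3.5; a_6 = 4; b_6 = 5.5; c_6 = 5; a_7 = 5.5; b_7 = 6; c_7 = 7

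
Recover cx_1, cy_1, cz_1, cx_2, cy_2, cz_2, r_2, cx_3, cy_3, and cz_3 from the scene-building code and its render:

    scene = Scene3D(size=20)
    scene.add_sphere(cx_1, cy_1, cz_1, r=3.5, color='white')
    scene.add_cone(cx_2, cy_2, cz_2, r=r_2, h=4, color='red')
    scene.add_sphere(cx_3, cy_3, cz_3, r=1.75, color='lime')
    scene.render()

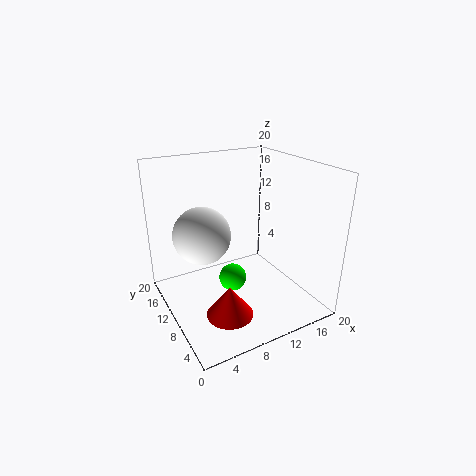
cx_1 = 3.75
cy_1 = 7.75
cz_1 = 12.75
cx_2 = 5.75
cy_2 = 4.5
cz_2 = 2.5
r_2 = 3
cx_3 = 7.25
cy_3 = 6.5
cz_3 = 6.5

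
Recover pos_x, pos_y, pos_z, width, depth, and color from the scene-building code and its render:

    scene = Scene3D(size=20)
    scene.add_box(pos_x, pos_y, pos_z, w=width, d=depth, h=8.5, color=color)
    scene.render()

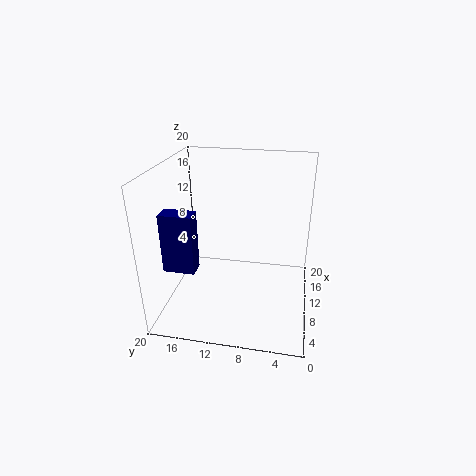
pos_x = 6.5, pos_y = 15.5, pos_z = 5.5, width = 2.5, depth = 4.5, color = 'navy'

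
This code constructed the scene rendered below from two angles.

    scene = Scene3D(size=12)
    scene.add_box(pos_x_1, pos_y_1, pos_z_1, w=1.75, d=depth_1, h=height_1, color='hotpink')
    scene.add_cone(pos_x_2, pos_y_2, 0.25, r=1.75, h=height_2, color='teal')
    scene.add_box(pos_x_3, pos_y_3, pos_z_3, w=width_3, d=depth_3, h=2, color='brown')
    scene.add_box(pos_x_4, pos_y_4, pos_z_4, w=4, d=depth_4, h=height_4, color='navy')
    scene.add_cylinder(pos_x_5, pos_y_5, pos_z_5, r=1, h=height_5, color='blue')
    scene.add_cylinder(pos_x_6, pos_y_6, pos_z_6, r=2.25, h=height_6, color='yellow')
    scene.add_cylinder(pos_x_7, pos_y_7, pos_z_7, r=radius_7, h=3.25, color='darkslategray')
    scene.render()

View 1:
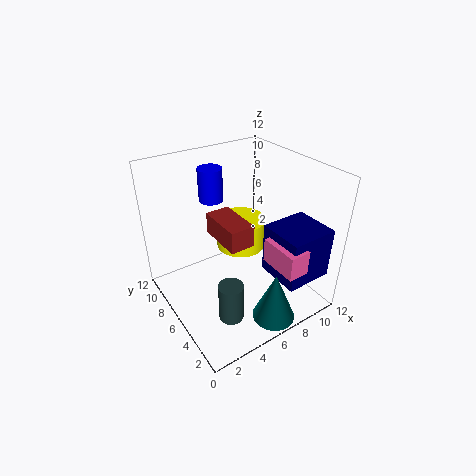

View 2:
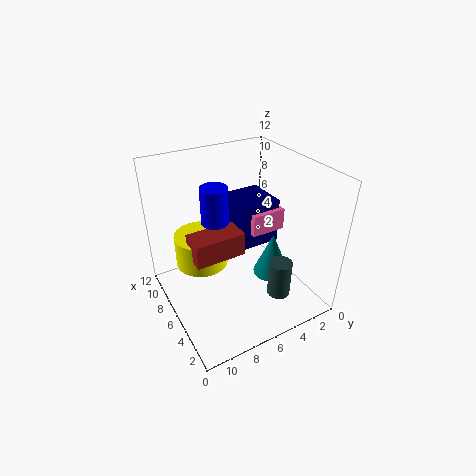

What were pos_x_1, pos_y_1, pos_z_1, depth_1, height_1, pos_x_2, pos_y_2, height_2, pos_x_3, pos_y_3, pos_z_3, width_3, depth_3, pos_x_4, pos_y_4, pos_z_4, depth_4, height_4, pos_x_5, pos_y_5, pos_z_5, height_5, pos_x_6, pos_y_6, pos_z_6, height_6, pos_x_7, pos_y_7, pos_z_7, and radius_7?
pos_x_1 = 7
pos_y_1 = 0.5
pos_z_1 = 4.75
depth_1 = 3.25
height_1 = 2
pos_x_2 = 6.75
pos_y_2 = 1.75
height_2 = 4.25
pos_x_3 = 5.25
pos_y_3 = 5.75
pos_z_3 = 4.75
width_3 = 2.25
depth_3 = 4.25
pos_x_4 = 7.5
pos_y_4 = 0.75
pos_z_4 = 3.25
depth_4 = 3.75
height_4 = 4.25
pos_x_5 = 5
pos_y_5 = 8.5
pos_z_5 = 8.75
height_5 = 2.75
pos_x_6 = 8
pos_y_6 = 8.5
pos_z_6 = 3.25
height_6 = 2.75
pos_x_7 = 3.5
pos_y_7 = 3.25
pos_z_7 = 0.75
radius_7 = 1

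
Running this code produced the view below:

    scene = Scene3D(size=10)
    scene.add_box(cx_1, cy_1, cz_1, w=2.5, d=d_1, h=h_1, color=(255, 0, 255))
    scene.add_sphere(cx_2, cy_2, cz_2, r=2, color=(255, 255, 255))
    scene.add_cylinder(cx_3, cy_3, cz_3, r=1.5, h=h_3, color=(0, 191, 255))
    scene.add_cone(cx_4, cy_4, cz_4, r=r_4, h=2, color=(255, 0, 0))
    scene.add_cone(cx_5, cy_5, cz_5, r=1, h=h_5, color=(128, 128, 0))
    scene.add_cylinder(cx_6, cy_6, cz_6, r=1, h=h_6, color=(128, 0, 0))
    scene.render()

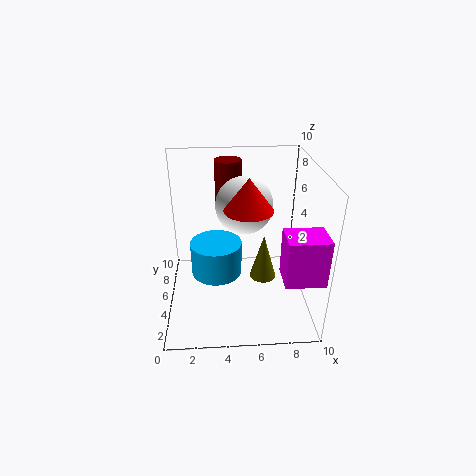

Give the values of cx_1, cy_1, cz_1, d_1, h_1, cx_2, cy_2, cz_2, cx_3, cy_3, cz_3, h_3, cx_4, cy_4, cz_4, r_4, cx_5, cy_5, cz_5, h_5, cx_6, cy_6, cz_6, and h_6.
cx_1 = 7.5, cy_1 = 0.5, cz_1 = 4, d_1 = 2, h_1 = 3, cx_2 = 5.5, cy_2 = 6, cz_2 = 7, cx_3 = 3.5, cy_3 = 2, cz_3 = 4.5, h_3 = 2, cx_4 = 5.5, cy_4 = 3, cz_4 = 8, r_4 = 1.5, cx_5 = 7, cy_5 = 6, cz_5 = 1, h_5 = 3.5, cx_6 = 4.5, cy_6 = 8.5, cz_6 = 5.5, h_6 = 4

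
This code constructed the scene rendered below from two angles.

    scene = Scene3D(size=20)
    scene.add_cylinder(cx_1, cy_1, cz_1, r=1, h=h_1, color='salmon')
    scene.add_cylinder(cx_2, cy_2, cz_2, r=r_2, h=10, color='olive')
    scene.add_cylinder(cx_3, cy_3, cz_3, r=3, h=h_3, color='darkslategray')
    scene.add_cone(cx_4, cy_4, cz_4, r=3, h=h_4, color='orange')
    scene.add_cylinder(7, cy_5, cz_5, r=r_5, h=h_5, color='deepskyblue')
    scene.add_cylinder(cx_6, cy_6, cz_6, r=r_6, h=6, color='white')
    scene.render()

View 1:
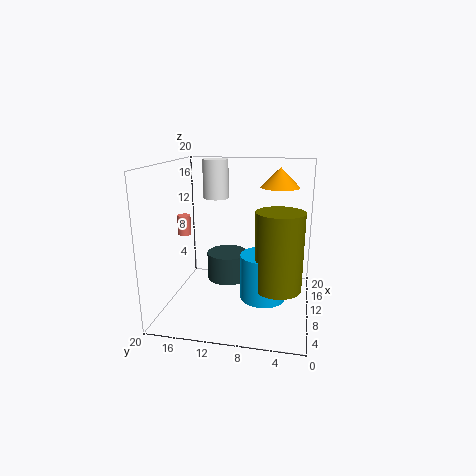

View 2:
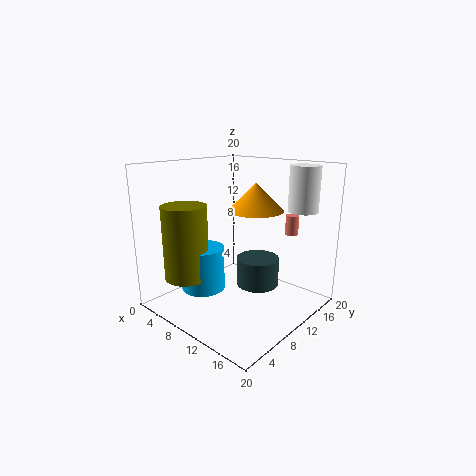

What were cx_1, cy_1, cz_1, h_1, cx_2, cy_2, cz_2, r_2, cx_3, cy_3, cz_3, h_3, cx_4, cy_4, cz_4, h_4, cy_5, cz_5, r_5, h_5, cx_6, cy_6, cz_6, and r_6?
cx_1 = 13, cy_1 = 19, cz_1 = 9, h_1 = 3, cx_2 = 6, cy_2 = 4, cz_2 = 5, r_2 = 3, cx_3 = 12, cy_3 = 12, cz_3 = 3, h_3 = 4, cx_4 = 17, cy_4 = 5, cz_4 = 16, h_4 = 3, cy_5 = 6, cz_5 = 3, r_5 = 3, h_5 = 6, cx_6 = 17, cy_6 = 15, cz_6 = 14, r_6 = 2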